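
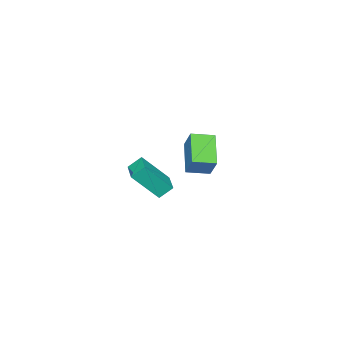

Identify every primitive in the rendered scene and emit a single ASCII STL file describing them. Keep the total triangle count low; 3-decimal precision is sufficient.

solid 
facet normal -0.474 0.486 -0.734
outer loop
vertex 1.142 2.532 3.143
vertex 2.345 3.69 3.133
vertex 1.617 2.032 2.505
endloop
endfacet
facet normal -0.721 -0.693 0.007
outer loop
vertex 2.575 1.05 3.987
vertex 1.142 2.532 3.143
vertex 1.617 2.032 2.505
endloop
endfacet
facet normal -0.475 0.486 -0.734
outer loop
vertex 1.617 2.032 2.505
vertex 2.345 3.69 3.133
vertex 2.82 3.19 2.494
endloop
endfacet
facet normal 0.506 -0.532 -0.679
outer loop
vertex 2.82 3.19 2.494
vertex 2.575 1.05 3.987
vertex 1.617 2.032 2.505
endloop
endfacet
facet normal -0.506 0.532 0.679
outer loop
vertex 1.142 2.532 3.143
vertex 3.303 2.708 4.615
vertex 2.345 3.69 3.133
endloop
endfacet
facet normal -0.721 -0.693 0.007
outer loop
vertex 2.1 1.55 4.626
vertex 1.142 2.532 3.143
vertex 2.575 1.05 3.987
endloop
endfacet
facet normal -0.506 0.532 0.679
outer loop
vertex 2.1 1.55 4.626
vertex 3.303 2.708 4.615
vertex 1.142 2.532 3.143
endloop
endfacet
facet normal 0.721 0.693 -0.007
outer loop
vertex 2.345 3.69 3.133
vertex 3.303 2.708 4.615
vertex 2.82 3.19 2.494
endloop
endfacet
facet normal 0.506 -0.532 -0.679
outer loop
vertex 3.778 2.208 3.977
vertex 2.575 1.05 3.987
vertex 2.82 3.19 2.494
endloop
endfacet
facet normal 0.721 0.693 -0.007
outer loop
vertex 2.82 3.19 2.494
vertex 3.303 2.708 4.615
vertex 3.778 2.208 3.977
endloop
endfacet
facet normal 0.475 -0.487 0.734
outer loop
vertex 3.778 2.208 3.977
vertex 2.1 1.55 4.626
vertex 2.575 1.05 3.987
endloop
endfacet
facet normal 0.474 -0.486 0.734
outer loop
vertex 3.303 2.708 4.615
vertex 2.1 1.55 4.626
vertex 3.778 2.208 3.977
endloop
endfacet
facet normal -0.714 0.683 -0.152
outer loop
vertex -4.167 1.522 4.205
vertex -2.883 2.558 2.827
vertex -4.707 0.71 3.092
endloop
endfacet
facet normal -0.597 -0.482 0.641
outer loop
vertex -3.757 -0.198 3.293
vertex -4.167 1.522 4.205
vertex -4.707 0.71 3.092
endloop
endfacet
facet normal -0.714 0.683 -0.151
outer loop
vertex -4.707 0.71 3.092
vertex -2.883 2.558 2.827
vertex -3.424 1.747 1.713
endloop
endfacet
facet normal -0.365 -0.549 -0.752
outer loop
vertex -3.424 1.747 1.713
vertex -3.757 -0.198 3.293
vertex -4.707 0.71 3.092
endloop
endfacet
facet normal 0.365 0.548 0.752
outer loop
vertex -4.167 1.522 4.205
vertex -1.933 1.65 3.028
vertex -2.883 2.558 2.827
endloop
endfacet
facet normal -0.597 -0.482 0.641
outer loop
vertex -3.216 0.613 4.407
vertex -4.167 1.522 4.205
vertex -3.757 -0.198 3.293
endloop
endfacet
facet normal 0.365 0.549 0.752
outer loop
vertex -3.216 0.613 4.407
vertex -1.933 1.65 3.028
vertex -4.167 1.522 4.205
endloop
endfacet
facet normal 0.597 0.483 -0.641
outer loop
vertex -2.883 2.558 2.827
vertex -1.933 1.65 3.028
vertex -3.424 1.747 1.713
endloop
endfacet
facet normal -0.365 -0.549 -0.752
outer loop
vertex -2.473 0.838 1.915
vertex -3.757 -0.198 3.293
vertex -3.424 1.747 1.713
endloop
endfacet
facet normal 0.597 0.482 -0.641
outer loop
vertex -3.424 1.747 1.713
vertex -1.933 1.65 3.028
vertex -2.473 0.838 1.915
endloop
endfacet
facet normal 0.714 -0.684 0.151
outer loop
vertex -2.473 0.838 1.915
vertex -3.216 0.613 4.407
vertex -3.757 -0.198 3.293
endloop
endfacet
facet normal 0.715 -0.683 0.151
outer loop
vertex -1.933 1.65 3.028
vertex -3.216 0.613 4.407
vertex -2.473 0.838 1.915
endloop
endfacet

endsolid


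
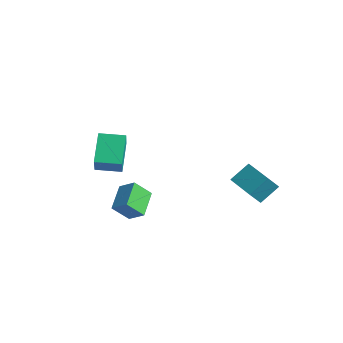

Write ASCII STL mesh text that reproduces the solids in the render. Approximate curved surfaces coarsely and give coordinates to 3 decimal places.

solid 
facet normal -0.983 0.180 0.033
outer loop
vertex 2.794 2.255 -1.291
vertex 3.028 3.371 -0.412
vertex 2.894 2.969 -2.225
endloop
endfacet
facet normal -0.163 -0.775 -0.610
outer loop
vertex 4.752 2.629 -2.288
vertex 2.794 2.255 -1.291
vertex 2.894 2.969 -2.225
endloop
endfacet
facet normal -0.983 0.180 0.033
outer loop
vertex 2.894 2.969 -2.225
vertex 3.028 3.371 -0.412
vertex 3.128 4.085 -1.346
endloop
endfacet
facet normal 0.084 0.606 -0.791
outer loop
vertex 3.128 4.085 -1.346
vertex 4.752 2.629 -2.288
vertex 2.894 2.969 -2.225
endloop
endfacet
facet normal -0.084 -0.606 0.791
outer loop
vertex 2.794 2.255 -1.291
vertex 4.886 3.031 -0.475
vertex 3.028 3.371 -0.412
endloop
endfacet
facet normal -0.163 -0.775 -0.610
outer loop
vertex 4.652 1.915 -1.354
vertex 2.794 2.255 -1.291
vertex 4.752 2.629 -2.288
endloop
endfacet
facet normal -0.084 -0.606 0.791
outer loop
vertex 4.652 1.915 -1.354
vertex 4.886 3.031 -0.475
vertex 2.794 2.255 -1.291
endloop
endfacet
facet normal 0.163 0.775 0.610
outer loop
vertex 3.028 3.371 -0.412
vertex 4.886 3.031 -0.475
vertex 3.128 4.085 -1.346
endloop
endfacet
facet normal 0.084 0.606 -0.791
outer loop
vertex 4.986 3.745 -1.409
vertex 4.752 2.629 -2.288
vertex 3.128 4.085 -1.346
endloop
endfacet
facet normal 0.163 0.775 0.610
outer loop
vertex 3.128 4.085 -1.346
vertex 4.886 3.031 -0.475
vertex 4.986 3.745 -1.409
endloop
endfacet
facet normal 0.983 -0.180 -0.033
outer loop
vertex 4.986 3.745 -1.409
vertex 4.652 1.915 -1.354
vertex 4.752 2.629 -2.288
endloop
endfacet
facet normal 0.983 -0.180 -0.033
outer loop
vertex 4.886 3.031 -0.475
vertex 4.652 1.915 -1.354
vertex 4.986 3.745 -1.409
endloop
endfacet
facet normal -0.783 -0.249 -0.570
outer loop
vertex 1.293 -4.816 -0.933
vertex 0.428 -3.532 -0.307
vertex 1.755 -4.027 -1.912
endloop
endfacet
facet normal 0.518 -0.769 -0.375
outer loop
vertex 2.632 -3.748 -1.273
vertex 1.293 -4.816 -0.933
vertex 1.755 -4.027 -1.912
endloop
endfacet
facet normal -0.783 -0.249 -0.571
outer loop
vertex 1.755 -4.027 -1.912
vertex 0.428 -3.532 -0.307
vertex 0.891 -2.743 -1.286
endloop
endfacet
facet normal 0.345 0.589 -0.731
outer loop
vertex 0.891 -2.743 -1.286
vertex 2.632 -3.748 -1.273
vertex 1.755 -4.027 -1.912
endloop
endfacet
facet normal -0.345 -0.589 0.731
outer loop
vertex 1.293 -4.816 -0.933
vertex 1.305 -3.253 0.332
vertex 0.428 -3.532 -0.307
endloop
endfacet
facet normal 0.518 -0.769 -0.375
outer loop
vertex 2.169 -4.537 -0.294
vertex 1.293 -4.816 -0.933
vertex 2.632 -3.748 -1.273
endloop
endfacet
facet normal -0.346 -0.589 0.731
outer loop
vertex 2.169 -4.537 -0.294
vertex 1.305 -3.253 0.332
vertex 1.293 -4.816 -0.933
endloop
endfacet
facet normal -0.518 0.769 0.375
outer loop
vertex 0.428 -3.532 -0.307
vertex 1.305 -3.253 0.332
vertex 0.891 -2.743 -1.286
endloop
endfacet
facet normal 0.345 0.589 -0.731
outer loop
vertex 1.767 -2.464 -0.647
vertex 2.632 -3.748 -1.273
vertex 0.891 -2.743 -1.286
endloop
endfacet
facet normal -0.518 0.769 0.375
outer loop
vertex 0.891 -2.743 -1.286
vertex 1.305 -3.253 0.332
vertex 1.767 -2.464 -0.647
endloop
endfacet
facet normal 0.783 0.249 0.571
outer loop
vertex 1.767 -2.464 -0.647
vertex 2.169 -4.537 -0.294
vertex 2.632 -3.748 -1.273
endloop
endfacet
facet normal 0.783 0.249 0.570
outer loop
vertex 1.305 -3.253 0.332
vertex 2.169 -4.537 -0.294
vertex 1.767 -2.464 -0.647
endloop
endfacet
facet normal -0.530 0.604 0.595
outer loop
vertex -1.572 -3.246 2.718
vertex -0.521 -2.223 2.615
vertex -2.302 -2.625 1.437
endloop
endfacet
facet normal -0.715 -0.695 0.071
outer loop
vertex -1.259 -3.817 0.265
vertex -1.572 -3.246 2.718
vertex -2.302 -2.625 1.437
endloop
endfacet
facet normal -0.530 0.605 0.594
outer loop
vertex -2.302 -2.625 1.437
vertex -0.521 -2.223 2.615
vertex -1.251 -1.603 1.333
endloop
endfacet
facet normal -0.456 0.388 -0.801
outer loop
vertex -1.251 -1.603 1.333
vertex -1.259 -3.817 0.265
vertex -2.302 -2.625 1.437
endloop
endfacet
facet normal 0.456 -0.388 0.801
outer loop
vertex -1.572 -3.246 2.718
vertex 0.522 -3.415 1.443
vertex -0.521 -2.223 2.615
endloop
endfacet
facet normal -0.715 -0.696 0.071
outer loop
vertex -0.529 -4.437 1.547
vertex -1.572 -3.246 2.718
vertex -1.259 -3.817 0.265
endloop
endfacet
facet normal 0.456 -0.388 0.801
outer loop
vertex -0.529 -4.437 1.547
vertex 0.522 -3.415 1.443
vertex -1.572 -3.246 2.718
endloop
endfacet
facet normal 0.715 0.695 -0.071
outer loop
vertex -0.521 -2.223 2.615
vertex 0.522 -3.415 1.443
vertex -1.251 -1.603 1.333
endloop
endfacet
facet normal -0.456 0.388 -0.801
outer loop
vertex -0.208 -2.794 0.162
vertex -1.259 -3.817 0.265
vertex -1.251 -1.603 1.333
endloop
endfacet
facet normal 0.715 0.695 -0.070
outer loop
vertex -1.251 -1.603 1.333
vertex 0.522 -3.415 1.443
vertex -0.208 -2.794 0.162
endloop
endfacet
facet normal 0.530 -0.605 -0.594
outer loop
vertex -0.208 -2.794 0.162
vertex -0.529 -4.437 1.547
vertex -1.259 -3.817 0.265
endloop
endfacet
facet normal 0.529 -0.605 -0.595
outer loop
vertex 0.522 -3.415 1.443
vertex -0.529 -4.437 1.547
vertex -0.208 -2.794 0.162
endloop
endfacet

endsolid


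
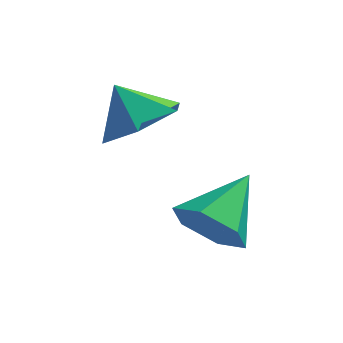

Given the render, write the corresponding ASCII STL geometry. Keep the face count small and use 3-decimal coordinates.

solid 
facet normal 0.549 -0.217 -0.807
outer loop
vertex -1.451 -1.401 -0.759
vertex -2.174 -1.223 -1.299
vertex -1.587 -0.55 -1.08
endloop
endfacet
facet normal 0.318 0.379 0.869
outer loop
vertex -1.451 -1.401 -0.759
vertex -1.587 -0.55 -1.08
vertex -2.746 -0.997 -0.461
endloop
endfacet
facet normal 0.550 -0.218 -0.806
outer loop
vertex -1.587 -0.55 -1.08
vertex -2.174 -1.223 -1.299
vertex -2.309 -0.371 -1.621
endloop
endfacet
facet normal -0.109 0.891 0.440
outer loop
vertex -1.587 -0.55 -1.08
vertex -2.309 -0.371 -1.621
vertex -2.746 -0.997 -0.461
endloop
endfacet
facet normal 0.550 -0.218 -0.807
outer loop
vertex -2.309 -0.371 -1.621
vertex -2.174 -1.223 -1.299
vertex -2.897 -1.044 -1.84
endloop
endfacet
facet normal -0.761 0.645 0.061
outer loop
vertex -2.309 -0.371 -1.621
vertex -2.897 -1.044 -1.84
vertex -2.746 -0.997 -0.461
endloop
endfacet
facet normal 0.550 -0.217 -0.807
outer loop
vertex -2.897 -1.044 -1.84
vertex -2.174 -1.223 -1.299
vertex -2.762 -1.896 -1.519
endloop
endfacet
facet normal -0.987 -0.114 0.112
outer loop
vertex -2.897 -1.044 -1.84
vertex -2.762 -1.896 -1.519
vertex -2.746 -0.997 -0.461
endloop
endfacet
facet normal 0.550 -0.217 -0.806
outer loop
vertex -2.762 -1.896 -1.519
vertex -2.174 -1.223 -1.299
vertex -2.039 -2.074 -0.978
endloop
endfacet
facet normal -0.560 -0.627 0.542
outer loop
vertex -2.762 -1.896 -1.519
vertex -2.039 -2.074 -0.978
vertex -2.746 -0.997 -0.461
endloop
endfacet
facet normal 0.549 -0.217 -0.807
outer loop
vertex -2.039 -2.074 -0.978
vertex -2.174 -1.223 -1.299
vertex -1.451 -1.401 -0.759
endloop
endfacet
facet normal 0.093 -0.381 0.920
outer loop
vertex -2.039 -2.074 -0.978
vertex -1.451 -1.401 -0.759
vertex -2.746 -0.997 -0.461
endloop
endfacet
facet normal -0.350 -0.802 -0.484
outer loop
vertex 0.13 -2.923 -3.259
vertex -0.56 -2.864 -2.858
vertex -0.469 -2.483 -3.555
endloop
endfacet
facet normal 0.658 0.550 -0.514
outer loop
vertex 0.13 -2.923 -3.259
vertex -0.469 -2.483 -3.555
vertex -0.04 -1.676 -2.142
endloop
endfacet
facet normal -0.350 -0.802 -0.484
outer loop
vertex -0.469 -2.483 -3.555
vertex -0.56 -2.864 -2.858
vertex -1.158 -2.424 -3.154
endloop
endfacet
facet normal -0.184 0.877 -0.445
outer loop
vertex -0.469 -2.483 -3.555
vertex -1.158 -2.424 -3.154
vertex -0.04 -1.676 -2.142
endloop
endfacet
facet normal -0.351 -0.802 -0.483
outer loop
vertex -1.158 -2.424 -3.154
vertex -0.56 -2.864 -2.858
vertex -1.249 -2.804 -2.456
endloop
endfacet
facet normal -0.693 0.667 0.273
outer loop
vertex -1.158 -2.424 -3.154
vertex -1.249 -2.804 -2.456
vertex -0.04 -1.676 -2.142
endloop
endfacet
facet normal -0.351 -0.803 -0.482
outer loop
vertex -1.249 -2.804 -2.456
vertex -0.56 -2.864 -2.858
vertex -0.65 -3.244 -2.16
endloop
endfacet
facet normal -0.361 0.130 0.923
outer loop
vertex -1.249 -2.804 -2.456
vertex -0.65 -3.244 -2.16
vertex -0.04 -1.676 -2.142
endloop
endfacet
facet normal -0.351 -0.803 -0.482
outer loop
vertex -0.65 -3.244 -2.16
vertex -0.56 -2.864 -2.858
vertex 0.039 -3.304 -2.561
endloop
endfacet
facet normal 0.480 -0.197 0.855
outer loop
vertex -0.65 -3.244 -2.16
vertex 0.039 -3.304 -2.561
vertex -0.04 -1.676 -2.142
endloop
endfacet
facet normal -0.350 -0.802 -0.484
outer loop
vertex 0.039 -3.304 -2.561
vertex -0.56 -2.864 -2.858
vertex 0.13 -2.923 -3.259
endloop
endfacet
facet normal 0.991 0.013 0.136
outer loop
vertex 0.039 -3.304 -2.561
vertex 0.13 -2.923 -3.259
vertex -0.04 -1.676 -2.142
endloop
endfacet

endsolid


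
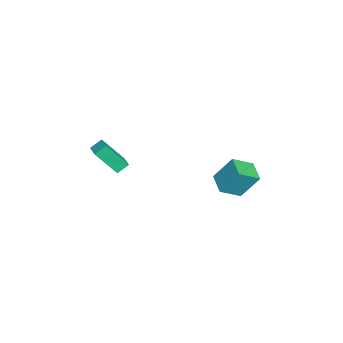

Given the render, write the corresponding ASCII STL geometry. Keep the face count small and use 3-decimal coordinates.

solid 
facet normal -0.427 0.705 0.566
outer loop
vertex 2.83 -3.733 3.608
vertex 3.795 -3.335 3.84
vertex 2.709 -2.465 1.938
endloop
endfacet
facet normal -0.902 -0.372 -0.217
outer loop
vertex 3.085 -3.085 1.44
vertex 2.83 -3.733 3.608
vertex 2.709 -2.465 1.938
endloop
endfacet
facet normal -0.427 0.705 0.566
outer loop
vertex 2.709 -2.465 1.938
vertex 3.795 -3.335 3.84
vertex 3.675 -2.067 2.171
endloop
endfacet
facet normal -0.057 0.604 -0.795
outer loop
vertex 3.675 -2.067 2.171
vertex 3.085 -3.085 1.44
vertex 2.709 -2.465 1.938
endloop
endfacet
facet normal 0.058 -0.604 0.795
outer loop
vertex 2.83 -3.733 3.608
vertex 4.171 -3.955 3.342
vertex 3.795 -3.335 3.84
endloop
endfacet
facet normal -0.903 -0.371 -0.217
outer loop
vertex 3.205 -4.353 3.109
vertex 2.83 -3.733 3.608
vertex 3.085 -3.085 1.44
endloop
endfacet
facet normal 0.057 -0.605 0.794
outer loop
vertex 3.205 -4.353 3.109
vertex 4.171 -3.955 3.342
vertex 2.83 -3.733 3.608
endloop
endfacet
facet normal 0.902 0.372 0.218
outer loop
vertex 3.795 -3.335 3.84
vertex 4.171 -3.955 3.342
vertex 3.675 -2.067 2.171
endloop
endfacet
facet normal -0.058 0.604 -0.795
outer loop
vertex 4.05 -2.687 1.672
vertex 3.085 -3.085 1.44
vertex 3.675 -2.067 2.171
endloop
endfacet
facet normal 0.903 0.372 0.217
outer loop
vertex 3.675 -2.067 2.171
vertex 4.171 -3.955 3.342
vertex 4.05 -2.687 1.672
endloop
endfacet
facet normal 0.427 -0.705 -0.566
outer loop
vertex 4.05 -2.687 1.672
vertex 3.205 -4.353 3.109
vertex 3.085 -3.085 1.44
endloop
endfacet
facet normal 0.427 -0.705 -0.566
outer loop
vertex 4.171 -3.955 3.342
vertex 3.205 -4.353 3.109
vertex 4.05 -2.687 1.672
endloop
endfacet
facet normal -0.914 -0.350 0.208
outer loop
vertex 1.273 2.598 -0.4
vertex 1.221 3.697 1.221
vertex 0.632 3.783 -1.225
endloop
endfacet
facet normal 0.027 -0.561 -0.827
outer loop
vertex 1.939 4.283 -1.521
vertex 1.273 2.598 -0.4
vertex 0.632 3.783 -1.225
endloop
endfacet
facet normal -0.914 -0.349 0.208
outer loop
vertex 0.632 3.783 -1.225
vertex 1.221 3.697 1.221
vertex 0.58 4.883 0.397
endloop
endfacet
facet normal -0.405 0.751 -0.522
outer loop
vertex 0.58 4.883 0.397
vertex 1.939 4.283 -1.521
vertex 0.632 3.783 -1.225
endloop
endfacet
facet normal 0.405 -0.751 0.522
outer loop
vertex 1.273 2.598 -0.4
vertex 2.528 4.197 0.925
vertex 1.221 3.697 1.221
endloop
endfacet
facet normal 0.026 -0.561 -0.828
outer loop
vertex 2.58 3.097 -0.697
vertex 1.273 2.598 -0.4
vertex 1.939 4.283 -1.521
endloop
endfacet
facet normal 0.405 -0.751 0.522
outer loop
vertex 2.58 3.097 -0.697
vertex 2.528 4.197 0.925
vertex 1.273 2.598 -0.4
endloop
endfacet
facet normal -0.027 0.560 0.828
outer loop
vertex 1.221 3.697 1.221
vertex 2.528 4.197 0.925
vertex 0.58 4.883 0.397
endloop
endfacet
facet normal -0.405 0.751 -0.522
outer loop
vertex 1.887 5.382 0.1
vertex 1.939 4.283 -1.521
vertex 0.58 4.883 0.397
endloop
endfacet
facet normal -0.026 0.561 0.827
outer loop
vertex 0.58 4.883 0.397
vertex 2.528 4.197 0.925
vertex 1.887 5.382 0.1
endloop
endfacet
facet normal 0.914 0.350 -0.208
outer loop
vertex 1.887 5.382 0.1
vertex 2.58 3.097 -0.697
vertex 1.939 4.283 -1.521
endloop
endfacet
facet normal 0.914 0.350 -0.208
outer loop
vertex 2.528 4.197 0.925
vertex 2.58 3.097 -0.697
vertex 1.887 5.382 0.1
endloop
endfacet

endsolid


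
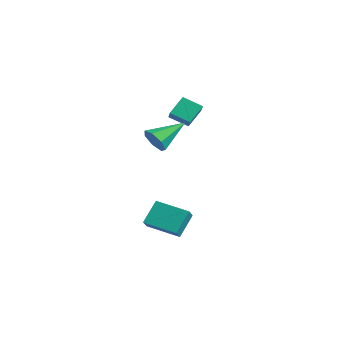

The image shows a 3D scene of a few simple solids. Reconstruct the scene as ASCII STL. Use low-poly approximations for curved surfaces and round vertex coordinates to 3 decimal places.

solid 
facet normal 0.020 -0.889 -0.457
outer loop
vertex 0.182 -0.335 1.794
vertex -0.519 -0.583 2.246
vertex -0.485 -0.185 1.473
endloop
endfacet
facet normal 0.433 0.695 -0.575
outer loop
vertex 0.182 -0.335 1.794
vertex -0.485 -0.185 1.473
vertex -0.561 1.303 3.214
endloop
endfacet
facet normal 0.020 -0.889 -0.457
outer loop
vertex -0.485 -0.185 1.473
vertex -0.519 -0.583 2.246
vertex -1.178 -0.335 1.735
endloop
endfacet
facet normal -0.381 0.695 -0.610
outer loop
vertex -0.485 -0.185 1.473
vertex -1.178 -0.335 1.735
vertex -0.561 1.303 3.214
endloop
endfacet
facet normal 0.019 -0.889 -0.457
outer loop
vertex -1.178 -0.335 1.735
vertex -0.519 -0.583 2.246
vertex -1.374 -0.671 2.381
endloop
endfacet
facet normal -0.912 0.404 -0.067
outer loop
vertex -1.178 -0.335 1.735
vertex -1.374 -0.671 2.381
vertex -0.561 1.303 3.214
endloop
endfacet
facet normal 0.019 -0.889 -0.457
outer loop
vertex -1.374 -0.671 2.381
vertex -0.519 -0.583 2.246
vertex -0.926 -0.941 2.926
endloop
endfacet
facet normal -0.762 0.041 0.647
outer loop
vertex -1.374 -0.671 2.381
vertex -0.926 -0.941 2.926
vertex -0.561 1.303 3.214
endloop
endfacet
facet normal 0.020 -0.890 -0.456
outer loop
vertex -0.926 -0.941 2.926
vertex -0.519 -0.583 2.246
vertex -0.172 -0.941 2.959
endloop
endfacet
facet normal -0.043 -0.120 0.992
outer loop
vertex -0.926 -0.941 2.926
vertex -0.172 -0.941 2.959
vertex -0.561 1.303 3.214
endloop
endfacet
facet normal 0.020 -0.889 -0.457
outer loop
vertex -0.172 -0.941 2.959
vertex -0.519 -0.583 2.246
vertex 0.321 -0.671 2.455
endloop
endfacet
facet normal 0.703 0.041 0.710
outer loop
vertex -0.172 -0.941 2.959
vertex 0.321 -0.671 2.455
vertex -0.561 1.303 3.214
endloop
endfacet
facet normal 0.020 -0.890 -0.456
outer loop
vertex 0.321 -0.671 2.455
vertex -0.519 -0.583 2.246
vertex 0.182 -0.335 1.794
endloop
endfacet
facet normal 0.915 0.404 0.013
outer loop
vertex 0.321 -0.671 2.455
vertex 0.182 -0.335 1.794
vertex -0.561 1.303 3.214
endloop
endfacet
facet normal -0.744 0.358 -0.564
outer loop
vertex -3.635 2.93 3.612
vertex -2.824 3.701 3.033
vertex -3.389 1.971 2.679
endloop
endfacet
facet normal -0.644 -0.612 0.459
outer loop
vertex -2.616 1.599 3.267
vertex -3.635 2.93 3.612
vertex -3.389 1.971 2.679
endloop
endfacet
facet normal -0.744 0.358 -0.565
outer loop
vertex -3.389 1.971 2.679
vertex -2.824 3.701 3.033
vertex -2.578 2.743 2.101
endloop
endfacet
facet normal 0.182 -0.705 -0.686
outer loop
vertex -2.578 2.743 2.101
vertex -2.616 1.599 3.267
vertex -3.389 1.971 2.679
endloop
endfacet
facet normal -0.182 0.705 0.685
outer loop
vertex -3.635 2.93 3.612
vertex -2.051 3.329 3.621
vertex -2.824 3.701 3.033
endloop
endfacet
facet normal -0.644 -0.612 0.459
outer loop
vertex -2.862 2.557 4.199
vertex -3.635 2.93 3.612
vertex -2.616 1.599 3.267
endloop
endfacet
facet normal -0.181 0.704 0.686
outer loop
vertex -2.862 2.557 4.199
vertex -2.051 3.329 3.621
vertex -3.635 2.93 3.612
endloop
endfacet
facet normal 0.644 0.612 -0.459
outer loop
vertex -2.824 3.701 3.033
vertex -2.051 3.329 3.621
vertex -2.578 2.743 2.101
endloop
endfacet
facet normal 0.181 -0.705 -0.686
outer loop
vertex -1.805 2.37 2.688
vertex -2.616 1.599 3.267
vertex -2.578 2.743 2.101
endloop
endfacet
facet normal 0.644 0.612 -0.459
outer loop
vertex -2.578 2.743 2.101
vertex -2.051 3.329 3.621
vertex -1.805 2.37 2.688
endloop
endfacet
facet normal 0.744 -0.358 0.565
outer loop
vertex -1.805 2.37 2.688
vertex -2.862 2.557 4.199
vertex -2.616 1.599 3.267
endloop
endfacet
facet normal 0.744 -0.358 0.564
outer loop
vertex -2.051 3.329 3.621
vertex -2.862 2.557 4.199
vertex -1.805 2.37 2.688
endloop
endfacet
facet normal -0.779 -0.577 0.245
outer loop
vertex -0.7 -1.19 -3.608
vertex -1.039 -0.2 -2.358
vertex -1.35 -0.589 -4.261
endloop
endfacet
facet normal 0.208 -0.608 -0.766
outer loop
vertex 0.179 0.54 -4.742
vertex -0.7 -1.19 -3.608
vertex -1.35 -0.589 -4.261
endloop
endfacet
facet normal -0.780 -0.575 0.245
outer loop
vertex -1.35 -0.589 -4.261
vertex -1.039 -0.2 -2.358
vertex -1.688 0.402 -3.011
endloop
endfacet
facet normal -0.591 0.547 -0.593
outer loop
vertex -1.688 0.402 -3.011
vertex 0.179 0.54 -4.742
vertex -1.35 -0.589 -4.261
endloop
endfacet
facet normal 0.591 -0.547 0.593
outer loop
vertex -0.7 -1.19 -3.608
vertex 0.49 0.929 -2.839
vertex -1.039 -0.2 -2.358
endloop
endfacet
facet normal 0.207 -0.608 -0.767
outer loop
vertex 0.828 -0.062 -4.089
vertex -0.7 -1.19 -3.608
vertex 0.179 0.54 -4.742
endloop
endfacet
facet normal 0.591 -0.547 0.593
outer loop
vertex 0.828 -0.062 -4.089
vertex 0.49 0.929 -2.839
vertex -0.7 -1.19 -3.608
endloop
endfacet
facet normal -0.208 0.608 0.767
outer loop
vertex -1.039 -0.2 -2.358
vertex 0.49 0.929 -2.839
vertex -1.688 0.402 -3.011
endloop
endfacet
facet normal -0.591 0.547 -0.593
outer loop
vertex -0.16 1.53 -3.492
vertex 0.179 0.54 -4.742
vertex -1.688 0.402 -3.011
endloop
endfacet
facet normal -0.208 0.608 0.766
outer loop
vertex -1.688 0.402 -3.011
vertex 0.49 0.929 -2.839
vertex -0.16 1.53 -3.492
endloop
endfacet
facet normal 0.780 0.576 -0.244
outer loop
vertex -0.16 1.53 -3.492
vertex 0.828 -0.062 -4.089
vertex 0.179 0.54 -4.742
endloop
endfacet
facet normal 0.780 0.576 -0.246
outer loop
vertex 0.49 0.929 -2.839
vertex 0.828 -0.062 -4.089
vertex -0.16 1.53 -3.492
endloop
endfacet

endsolid


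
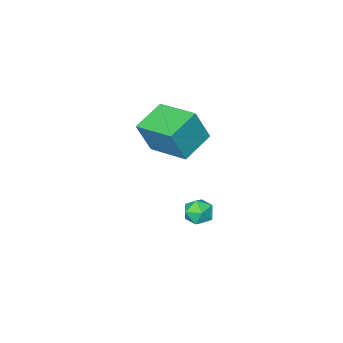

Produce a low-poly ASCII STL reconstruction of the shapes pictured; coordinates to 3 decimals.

solid 
facet normal -0.918 -0.220 0.330
outer loop
vertex 2.971 0.85 3.579
vertex 2.653 2.728 3.944
vertex 2.387 1.042 2.08
endloop
endfacet
facet normal 0.165 -0.968 -0.188
outer loop
vertex 3.847 1.392 1.556
vertex 2.971 0.85 3.579
vertex 2.387 1.042 2.08
endloop
endfacet
facet normal -0.918 -0.220 0.330
outer loop
vertex 2.387 1.042 2.08
vertex 2.653 2.728 3.944
vertex 2.069 2.921 2.446
endloop
endfacet
facet normal -0.361 0.119 -0.925
outer loop
vertex 2.069 2.921 2.446
vertex 3.847 1.392 1.556
vertex 2.387 1.042 2.08
endloop
endfacet
facet normal 0.361 -0.119 0.925
outer loop
vertex 2.971 0.85 3.579
vertex 4.113 3.078 3.42
vertex 2.653 2.728 3.944
endloop
endfacet
facet normal 0.164 -0.968 -0.189
outer loop
vertex 4.431 1.199 3.054
vertex 2.971 0.85 3.579
vertex 3.847 1.392 1.556
endloop
endfacet
facet normal 0.361 -0.119 0.925
outer loop
vertex 4.431 1.199 3.054
vertex 4.113 3.078 3.42
vertex 2.971 0.85 3.579
endloop
endfacet
facet normal -0.164 0.968 0.189
outer loop
vertex 2.653 2.728 3.944
vertex 4.113 3.078 3.42
vertex 2.069 2.921 2.446
endloop
endfacet
facet normal -0.361 0.119 -0.925
outer loop
vertex 3.529 3.27 1.921
vertex 3.847 1.392 1.556
vertex 2.069 2.921 2.446
endloop
endfacet
facet normal -0.164 0.968 0.188
outer loop
vertex 2.069 2.921 2.446
vertex 4.113 3.078 3.42
vertex 3.529 3.27 1.921
endloop
endfacet
facet normal 0.918 0.220 -0.330
outer loop
vertex 3.529 3.27 1.921
vertex 4.431 1.199 3.054
vertex 3.847 1.392 1.556
endloop
endfacet
facet normal 0.918 0.220 -0.330
outer loop
vertex 4.113 3.078 3.42
vertex 4.431 1.199 3.054
vertex 3.529 3.27 1.921
endloop
endfacet
facet normal -0.531 -0.124 0.838
outer loop
vertex 2.064 3.116 -1.679
vertex 2.053 2.41 -1.79
vertex 2.583 2.704 -1.411
endloop
endfacet
facet normal -0.103 0.447 0.888
outer loop
vertex 2.064 3.116 -1.679
vertex 2.583 2.704 -1.411
vertex 2.745 3.333 -1.709
endloop
endfacet
facet normal -0.269 0.894 0.359
outer loop
vertex 2.064 3.116 -1.679
vertex 2.745 3.333 -1.709
vertex 2.314 3.429 -2.271
endloop
endfacet
facet normal -0.799 0.601 -0.020
outer loop
vertex 2.064 3.116 -1.679
vertex 2.314 3.429 -2.271
vertex 1.886 2.858 -2.321
endloop
endfacet
facet normal -0.960 -0.029 0.278
outer loop
vertex 2.064 3.116 -1.679
vertex 1.886 2.858 -2.321
vertex 2.053 2.41 -1.79
endloop
endfacet
facet normal 0.569 0.228 0.790
outer loop
vertex 2.745 3.333 -1.709
vertex 2.583 2.704 -1.411
vertex 3.154 2.762 -1.839
endloop
endfacet
facet normal -0.122 -0.695 0.709
outer loop
vertex 2.583 2.704 -1.411
vertex 2.053 2.41 -1.79
vertex 2.726 2.191 -1.889
endloop
endfacet
facet normal -0.818 -0.540 -0.199
outer loop
vertex 2.053 2.41 -1.79
vertex 1.886 2.858 -2.321
vertex 2.295 2.287 -2.451
endloop
endfacet
facet normal -0.558 0.477 -0.679
outer loop
vertex 1.886 2.858 -2.321
vertex 2.314 3.429 -2.271
vertex 2.457 2.916 -2.749
endloop
endfacet
facet normal 0.300 0.952 -0.067
outer loop
vertex 2.314 3.429 -2.271
vertex 2.745 3.333 -1.709
vertex 2.987 3.21 -2.37
endloop
endfacet
facet normal 0.799 -0.601 0.020
outer loop
vertex 2.976 2.504 -2.481
vertex 3.154 2.762 -1.839
vertex 2.726 2.191 -1.889
endloop
endfacet
facet normal 0.269 -0.894 -0.359
outer loop
vertex 2.976 2.504 -2.481
vertex 2.726 2.191 -1.889
vertex 2.295 2.287 -2.451
endloop
endfacet
facet normal 0.103 -0.447 -0.888
outer loop
vertex 2.976 2.504 -2.481
vertex 2.295 2.287 -2.451
vertex 2.457 2.916 -2.749
endloop
endfacet
facet normal 0.531 0.124 -0.838
outer loop
vertex 2.976 2.504 -2.481
vertex 2.457 2.916 -2.749
vertex 2.987 3.21 -2.37
endloop
endfacet
facet normal 0.960 0.029 -0.278
outer loop
vertex 2.976 2.504 -2.481
vertex 2.987 3.21 -2.37
vertex 3.154 2.762 -1.839
endloop
endfacet
facet normal 0.558 -0.477 0.679
outer loop
vertex 2.726 2.191 -1.889
vertex 3.154 2.762 -1.839
vertex 2.583 2.704 -1.411
endloop
endfacet
facet normal -0.300 -0.952 0.067
outer loop
vertex 2.295 2.287 -2.451
vertex 2.726 2.191 -1.889
vertex 2.053 2.41 -1.79
endloop
endfacet
facet normal -0.569 -0.228 -0.790
outer loop
vertex 2.457 2.916 -2.749
vertex 2.295 2.287 -2.451
vertex 1.886 2.858 -2.321
endloop
endfacet
facet normal 0.122 0.695 -0.709
outer loop
vertex 2.987 3.21 -2.37
vertex 2.457 2.916 -2.749
vertex 2.314 3.429 -2.271
endloop
endfacet
facet normal 0.818 0.540 0.199
outer loop
vertex 3.154 2.762 -1.839
vertex 2.987 3.21 -2.37
vertex 2.745 3.333 -1.709
endloop
endfacet

endsolid


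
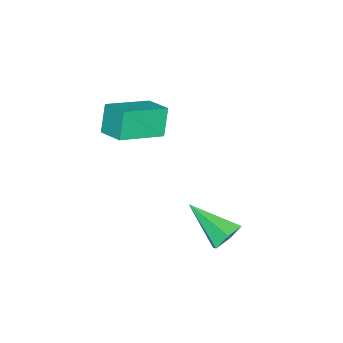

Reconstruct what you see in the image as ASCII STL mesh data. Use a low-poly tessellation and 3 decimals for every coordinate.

solid 
facet normal 0.063 0.812 -0.580
outer loop
vertex -0.584 1.067 -4.478
vertex -0.895 1.511 -3.89
vertex -0.103 1.413 -3.941
endloop
endfacet
facet normal 0.735 -0.628 -0.254
outer loop
vertex -0.584 1.067 -4.478
vertex -0.103 1.413 -3.941
vertex -1.025 -0.171 -2.69
endloop
endfacet
facet normal 0.063 0.812 -0.580
outer loop
vertex -0.103 1.413 -3.941
vertex -0.895 1.511 -3.89
vertex -0.414 1.857 -3.353
endloop
endfacet
facet normal 0.852 -0.088 0.517
outer loop
vertex -0.103 1.413 -3.941
vertex -0.414 1.857 -3.353
vertex -1.025 -0.171 -2.69
endloop
endfacet
facet normal 0.063 0.812 -0.580
outer loop
vertex -0.414 1.857 -3.353
vertex -0.895 1.511 -3.89
vertex -1.207 1.955 -3.302
endloop
endfacet
facet normal 0.096 0.283 0.954
outer loop
vertex -0.414 1.857 -3.353
vertex -1.207 1.955 -3.302
vertex -1.025 -0.171 -2.69
endloop
endfacet
facet normal 0.062 0.812 -0.580
outer loop
vertex -1.207 1.955 -3.302
vertex -0.895 1.511 -3.89
vertex -1.688 1.608 -3.839
endloop
endfacet
facet normal -0.775 0.113 0.622
outer loop
vertex -1.207 1.955 -3.302
vertex -1.688 1.608 -3.839
vertex -1.025 -0.171 -2.69
endloop
endfacet
facet normal 0.062 0.812 -0.580
outer loop
vertex -1.688 1.608 -3.839
vertex -0.895 1.511 -3.89
vertex -1.376 1.164 -4.427
endloop
endfacet
facet normal -0.891 -0.429 -0.149
outer loop
vertex -1.688 1.608 -3.839
vertex -1.376 1.164 -4.427
vertex -1.025 -0.171 -2.69
endloop
endfacet
facet normal 0.062 0.812 -0.580
outer loop
vertex -1.376 1.164 -4.427
vertex -0.895 1.511 -3.89
vertex -0.584 1.067 -4.478
endloop
endfacet
facet normal -0.136 -0.799 -0.586
outer loop
vertex -1.376 1.164 -4.427
vertex -0.584 1.067 -4.478
vertex -1.025 -0.171 -2.69
endloop
endfacet
facet normal -0.806 0.484 -0.342
outer loop
vertex -4.287 -3.491 -0.18
vertex -3.78 -2.41 0.154
vertex -3.7 -3.385 -1.413
endloop
endfacet
facet normal -0.409 -0.872 -0.270
outer loop
vertex -1.96 -4.43 -0.674
vertex -4.287 -3.491 -0.18
vertex -3.7 -3.385 -1.413
endloop
endfacet
facet normal -0.806 0.484 -0.342
outer loop
vertex -3.7 -3.385 -1.413
vertex -3.78 -2.41 0.154
vertex -3.193 -2.304 -1.079
endloop
endfacet
facet normal 0.429 0.077 -0.900
outer loop
vertex -3.193 -2.304 -1.079
vertex -1.96 -4.43 -0.674
vertex -3.7 -3.385 -1.413
endloop
endfacet
facet normal -0.429 -0.077 0.900
outer loop
vertex -4.287 -3.491 -0.18
vertex -2.04 -3.455 0.893
vertex -3.78 -2.41 0.154
endloop
endfacet
facet normal -0.409 -0.872 -0.270
outer loop
vertex -2.547 -4.536 0.559
vertex -4.287 -3.491 -0.18
vertex -1.96 -4.43 -0.674
endloop
endfacet
facet normal -0.429 -0.077 0.900
outer loop
vertex -2.547 -4.536 0.559
vertex -2.04 -3.455 0.893
vertex -4.287 -3.491 -0.18
endloop
endfacet
facet normal 0.409 0.872 0.270
outer loop
vertex -3.78 -2.41 0.154
vertex -2.04 -3.455 0.893
vertex -3.193 -2.304 -1.079
endloop
endfacet
facet normal 0.429 0.077 -0.900
outer loop
vertex -1.453 -3.349 -0.34
vertex -1.96 -4.43 -0.674
vertex -3.193 -2.304 -1.079
endloop
endfacet
facet normal 0.409 0.872 0.270
outer loop
vertex -3.193 -2.304 -1.079
vertex -2.04 -3.455 0.893
vertex -1.453 -3.349 -0.34
endloop
endfacet
facet normal 0.806 -0.484 0.342
outer loop
vertex -1.453 -3.349 -0.34
vertex -2.547 -4.536 0.559
vertex -1.96 -4.43 -0.674
endloop
endfacet
facet normal 0.806 -0.484 0.342
outer loop
vertex -2.04 -3.455 0.893
vertex -2.547 -4.536 0.559
vertex -1.453 -3.349 -0.34
endloop
endfacet

endsolid


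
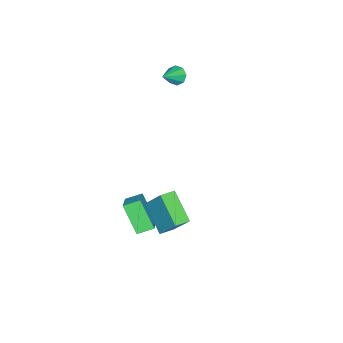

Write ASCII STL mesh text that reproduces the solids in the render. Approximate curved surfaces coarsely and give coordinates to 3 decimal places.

solid 
facet normal -0.543 0.757 0.363
outer loop
vertex 1.565 -1.08 -2.484
vertex 2.051 0.045 -4.103
vertex 0.503 -1.537 -3.12
endloop
endfacet
facet normal -0.239 -0.554 0.798
outer loop
vertex 1.069 -2.325 -3.497
vertex 1.565 -1.08 -2.484
vertex 0.503 -1.537 -3.12
endloop
endfacet
facet normal -0.544 0.757 0.362
outer loop
vertex 0.503 -1.537 -3.12
vertex 2.051 0.045 -4.103
vertex 0.989 -0.413 -4.739
endloop
endfacet
facet normal -0.804 -0.347 -0.482
outer loop
vertex 0.989 -0.413 -4.739
vertex 1.069 -2.325 -3.497
vertex 0.503 -1.537 -3.12
endloop
endfacet
facet normal 0.804 0.347 0.482
outer loop
vertex 1.565 -1.08 -2.484
vertex 2.617 -0.743 -4.48
vertex 2.051 0.045 -4.103
endloop
endfacet
facet normal -0.239 -0.554 0.798
outer loop
vertex 2.131 -1.867 -2.861
vertex 1.565 -1.08 -2.484
vertex 1.069 -2.325 -3.497
endloop
endfacet
facet normal 0.804 0.347 0.482
outer loop
vertex 2.131 -1.867 -2.861
vertex 2.617 -0.743 -4.48
vertex 1.565 -1.08 -2.484
endloop
endfacet
facet normal 0.239 0.553 -0.798
outer loop
vertex 2.051 0.045 -4.103
vertex 2.617 -0.743 -4.48
vertex 0.989 -0.413 -4.739
endloop
endfacet
facet normal -0.804 -0.347 -0.483
outer loop
vertex 1.555 -1.2 -5.116
vertex 1.069 -2.325 -3.497
vertex 0.989 -0.413 -4.739
endloop
endfacet
facet normal 0.239 0.554 -0.797
outer loop
vertex 0.989 -0.413 -4.739
vertex 2.617 -0.743 -4.48
vertex 1.555 -1.2 -5.116
endloop
endfacet
facet normal 0.544 -0.757 -0.363
outer loop
vertex 1.555 -1.2 -5.116
vertex 2.131 -1.867 -2.861
vertex 1.069 -2.325 -3.497
endloop
endfacet
facet normal 0.543 -0.757 -0.363
outer loop
vertex 2.617 -0.743 -4.48
vertex 2.131 -1.867 -2.861
vertex 1.555 -1.2 -5.116
endloop
endfacet
facet normal -0.870 0.471 -0.148
outer loop
vertex 2.389 1.494 0.577
vertex 3.34 2.9 -0.537
vertex 2.069 0.368 -1.118
endloop
endfacet
facet normal -0.468 -0.693 0.549
outer loop
vertex 2.86 -0.06 -0.983
vertex 2.389 1.494 0.577
vertex 2.069 0.368 -1.118
endloop
endfacet
facet normal -0.870 0.471 -0.148
outer loop
vertex 2.069 0.368 -1.118
vertex 3.34 2.9 -0.537
vertex 3.02 1.774 -2.232
endloop
endfacet
facet normal -0.155 -0.547 -0.823
outer loop
vertex 3.02 1.774 -2.232
vertex 2.86 -0.06 -0.983
vertex 2.069 0.368 -1.118
endloop
endfacet
facet normal 0.155 0.547 0.823
outer loop
vertex 2.389 1.494 0.577
vertex 4.131 2.472 -0.402
vertex 3.34 2.9 -0.537
endloop
endfacet
facet normal -0.468 -0.693 0.549
outer loop
vertex 3.18 1.066 0.712
vertex 2.389 1.494 0.577
vertex 2.86 -0.06 -0.983
endloop
endfacet
facet normal 0.155 0.547 0.823
outer loop
vertex 3.18 1.066 0.712
vertex 4.131 2.472 -0.402
vertex 2.389 1.494 0.577
endloop
endfacet
facet normal 0.468 0.693 -0.549
outer loop
vertex 3.34 2.9 -0.537
vertex 4.131 2.472 -0.402
vertex 3.02 1.774 -2.232
endloop
endfacet
facet normal -0.155 -0.547 -0.823
outer loop
vertex 3.811 1.346 -2.097
vertex 2.86 -0.06 -0.983
vertex 3.02 1.774 -2.232
endloop
endfacet
facet normal 0.468 0.693 -0.549
outer loop
vertex 3.02 1.774 -2.232
vertex 4.131 2.472 -0.402
vertex 3.811 1.346 -2.097
endloop
endfacet
facet normal 0.870 -0.471 0.148
outer loop
vertex 3.811 1.346 -2.097
vertex 3.18 1.066 0.712
vertex 2.86 -0.06 -0.983
endloop
endfacet
facet normal 0.870 -0.471 0.148
outer loop
vertex 4.131 2.472 -0.402
vertex 3.18 1.066 0.712
vertex 3.811 1.346 -2.097
endloop
endfacet
facet normal -0.822 0.148 -0.550
outer loop
vertex -4.097 -2.277 2.725
vertex -4.402 -2.02 3.25
vertex -4.031 -1.777 2.761
endloop
endfacet
facet normal 0.825 -0.068 -0.562
outer loop
vertex -4.097 -2.277 2.725
vertex -4.031 -1.777 2.761
vertex -3.178 -2.24 4.07
endloop
endfacet
facet normal -0.822 0.148 -0.550
outer loop
vertex -4.031 -1.777 2.761
vertex -4.402 -2.02 3.25
vertex -4.183 -1.42 3.084
endloop
endfacet
facet normal 0.759 0.584 -0.288
outer loop
vertex -4.031 -1.777 2.761
vertex -4.183 -1.42 3.084
vertex -3.178 -2.24 4.07
endloop
endfacet
facet normal -0.821 0.147 -0.551
outer loop
vertex -4.183 -1.42 3.084
vertex -4.402 -2.02 3.25
vertex -4.464 -1.414 3.504
endloop
endfacet
facet normal 0.431 0.859 0.276
outer loop
vertex -4.183 -1.42 3.084
vertex -4.464 -1.414 3.504
vertex -3.178 -2.24 4.07
endloop
endfacet
facet normal -0.822 0.146 -0.550
outer loop
vertex -4.464 -1.414 3.504
vertex -4.402 -2.02 3.25
vertex -4.708 -1.763 3.776
endloop
endfacet
facet normal 0.033 0.600 0.799
outer loop
vertex -4.464 -1.414 3.504
vertex -4.708 -1.763 3.776
vertex -3.178 -2.24 4.07
endloop
endfacet
facet normal -0.822 0.148 -0.550
outer loop
vertex -4.708 -1.763 3.776
vertex -4.402 -2.02 3.25
vertex -4.773 -2.263 3.739
endloop
endfacet
facet normal -0.202 -0.046 0.978
outer loop
vertex -4.708 -1.763 3.776
vertex -4.773 -2.263 3.739
vertex -3.178 -2.24 4.07
endloop
endfacet
facet normal -0.822 0.148 -0.550
outer loop
vertex -4.773 -2.263 3.739
vertex -4.402 -2.02 3.25
vertex -4.621 -2.62 3.416
endloop
endfacet
facet normal -0.136 -0.696 0.705
outer loop
vertex -4.773 -2.263 3.739
vertex -4.621 -2.62 3.416
vertex -3.178 -2.24 4.07
endloop
endfacet
facet normal -0.822 0.148 -0.550
outer loop
vertex -4.621 -2.62 3.416
vertex -4.402 -2.02 3.25
vertex -4.341 -2.626 2.996
endloop
endfacet
facet normal 0.192 -0.971 0.142
outer loop
vertex -4.621 -2.62 3.416
vertex -4.341 -2.626 2.996
vertex -3.178 -2.24 4.07
endloop
endfacet
facet normal -0.822 0.148 -0.550
outer loop
vertex -4.341 -2.626 2.996
vertex -4.402 -2.02 3.25
vertex -4.097 -2.277 2.725
endloop
endfacet
facet normal 0.590 -0.710 -0.384
outer loop
vertex -4.341 -2.626 2.996
vertex -4.097 -2.277 2.725
vertex -3.178 -2.24 4.07
endloop
endfacet

endsolid


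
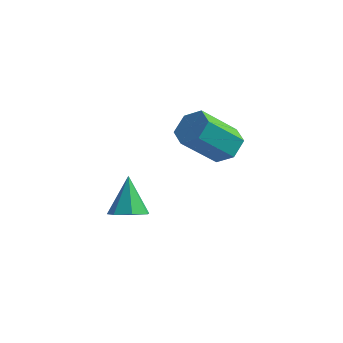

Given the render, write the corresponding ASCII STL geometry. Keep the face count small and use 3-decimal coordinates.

solid 
facet normal 0.272 -0.467 -0.842
outer loop
vertex -2.664 0.594 -1.846
vertex -3.143 0.05 -1.699
vertex -3.256 0.673 -2.081
endloop
endfacet
facet normal 0.148 0.988 -0.040
outer loop
vertex -2.664 0.594 -1.846
vertex -3.256 0.673 -2.081
vertex -3.577 0.79 -0.361
endloop
endfacet
facet normal 0.273 -0.467 -0.841
outer loop
vertex -3.256 0.673 -2.081
vertex -3.143 0.05 -1.699
vertex -3.763 0.283 -2.029
endloop
endfacet
facet normal -0.612 0.773 -0.167
outer loop
vertex -3.256 0.673 -2.081
vertex -3.763 0.283 -2.029
vertex -3.577 0.79 -0.361
endloop
endfacet
facet normal 0.273 -0.466 -0.842
outer loop
vertex -3.763 0.283 -2.029
vertex -3.143 0.05 -1.699
vertex -3.804 -0.283 -1.729
endloop
endfacet
facet normal -0.991 0.112 0.076
outer loop
vertex -3.763 0.283 -2.029
vertex -3.804 -0.283 -1.729
vertex -3.577 0.79 -0.361
endloop
endfacet
facet normal 0.273 -0.466 -0.842
outer loop
vertex -3.804 -0.283 -1.729
vertex -3.143 0.05 -1.699
vertex -3.347 -0.599 -1.406
endloop
endfacet
facet normal -0.703 -0.498 0.507
outer loop
vertex -3.804 -0.283 -1.729
vertex -3.347 -0.599 -1.406
vertex -3.577 0.79 -0.361
endloop
endfacet
facet normal 0.273 -0.466 -0.842
outer loop
vertex -3.347 -0.599 -1.406
vertex -3.143 0.05 -1.699
vertex -2.737 -0.426 -1.304
endloop
endfacet
facet normal 0.035 -0.597 0.801
outer loop
vertex -3.347 -0.599 -1.406
vertex -2.737 -0.426 -1.304
vertex -3.577 0.79 -0.361
endloop
endfacet
facet normal 0.272 -0.466 -0.842
outer loop
vertex -2.737 -0.426 -1.304
vertex -3.143 0.05 -1.699
vertex -2.433 0.105 -1.5
endloop
endfacet
facet normal 0.667 -0.110 0.737
outer loop
vertex -2.737 -0.426 -1.304
vertex -2.433 0.105 -1.5
vertex -3.577 0.79 -0.361
endloop
endfacet
facet normal 0.272 -0.467 -0.841
outer loop
vertex -2.433 0.105 -1.5
vertex -3.143 0.05 -1.699
vertex -2.664 0.594 -1.846
endloop
endfacet
facet normal 0.717 0.595 0.362
outer loop
vertex -2.433 0.105 -1.5
vertex -2.664 0.594 -1.846
vertex -3.577 0.79 -0.361
endloop
endfacet
facet normal 0.440 0.566 -0.697
outer loop
vertex 0.291 1.074 1.688
vertex -0.255 1.596 1.767
vertex 0.372 1.635 2.195
endloop
endfacet
facet normal 0.891 -0.368 0.265
outer loop
vertex 0.291 1.074 1.688
vertex 0.372 1.635 2.195
vertex -0.499 0.061 2.935
endloop
endfacet
facet normal 0.891 -0.368 0.265
outer loop
vertex -0.499 0.061 2.935
vertex 0.372 1.635 2.195
vertex -0.418 0.622 3.442
endloop
endfacet
facet normal -0.442 -0.565 0.696
outer loop
vertex -0.499 0.061 2.935
vertex -0.418 0.622 3.442
vertex -1.045 0.584 3.013
endloop
endfacet
facet normal 0.441 0.566 -0.697
outer loop
vertex 0.372 1.635 2.195
vertex -0.255 1.596 1.767
vertex -0.175 2.157 2.273
endloop
endfacet
facet normal 0.536 0.456 0.710
outer loop
vertex 0.372 1.635 2.195
vertex -0.175 2.157 2.273
vertex -0.418 0.622 3.442
endloop
endfacet
facet normal 0.537 0.456 0.710
outer loop
vertex -0.418 0.622 3.442
vertex -0.175 2.157 2.273
vertex -0.965 1.145 3.52
endloop
endfacet
facet normal -0.442 -0.566 0.696
outer loop
vertex -0.418 0.622 3.442
vertex -0.965 1.145 3.52
vertex -1.045 0.584 3.013
endloop
endfacet
facet normal 0.442 0.565 -0.697
outer loop
vertex -0.175 2.157 2.273
vertex -0.255 1.596 1.767
vertex -0.801 2.119 1.845
endloop
endfacet
facet normal -0.354 0.823 0.444
outer loop
vertex -0.175 2.157 2.273
vertex -0.801 2.119 1.845
vertex -0.965 1.145 3.52
endloop
endfacet
facet normal -0.355 0.823 0.444
outer loop
vertex -0.965 1.145 3.52
vertex -0.801 2.119 1.845
vertex -1.591 1.106 3.092
endloop
endfacet
facet normal -0.441 -0.566 0.696
outer loop
vertex -0.965 1.145 3.52
vertex -1.591 1.106 3.092
vertex -1.045 0.584 3.013
endloop
endfacet
facet normal 0.442 0.565 -0.696
outer loop
vertex -0.801 2.119 1.845
vertex -0.255 1.596 1.767
vertex -0.882 1.558 1.338
endloop
endfacet
facet normal -0.891 0.368 -0.265
outer loop
vertex -0.801 2.119 1.845
vertex -0.882 1.558 1.338
vertex -1.591 1.106 3.092
endloop
endfacet
facet normal -0.891 0.368 -0.265
outer loop
vertex -1.591 1.106 3.092
vertex -0.882 1.558 1.338
vertex -1.672 0.545 2.585
endloop
endfacet
facet normal -0.440 -0.566 0.697
outer loop
vertex -1.591 1.106 3.092
vertex -1.672 0.545 2.585
vertex -1.045 0.584 3.013
endloop
endfacet
facet normal 0.442 0.566 -0.696
outer loop
vertex -0.882 1.558 1.338
vertex -0.255 1.596 1.767
vertex -0.335 1.035 1.26
endloop
endfacet
facet normal -0.537 -0.456 -0.710
outer loop
vertex -0.882 1.558 1.338
vertex -0.335 1.035 1.26
vertex -1.672 0.545 2.585
endloop
endfacet
facet normal -0.537 -0.456 -0.710
outer loop
vertex -1.672 0.545 2.585
vertex -0.335 1.035 1.26
vertex -1.125 0.023 2.507
endloop
endfacet
facet normal -0.441 -0.566 0.697
outer loop
vertex -1.672 0.545 2.585
vertex -1.125 0.023 2.507
vertex -1.045 0.584 3.013
endloop
endfacet
facet normal 0.441 0.566 -0.696
outer loop
vertex -0.335 1.035 1.26
vertex -0.255 1.596 1.767
vertex 0.291 1.074 1.688
endloop
endfacet
facet normal 0.354 -0.823 -0.443
outer loop
vertex -0.335 1.035 1.26
vertex 0.291 1.074 1.688
vertex -1.125 0.023 2.507
endloop
endfacet
facet normal 0.354 -0.823 -0.444
outer loop
vertex -1.125 0.023 2.507
vertex 0.291 1.074 1.688
vertex -0.499 0.061 2.935
endloop
endfacet
facet normal -0.442 -0.565 0.697
outer loop
vertex -1.125 0.023 2.507
vertex -0.499 0.061 2.935
vertex -1.045 0.584 3.013
endloop
endfacet

endsolid


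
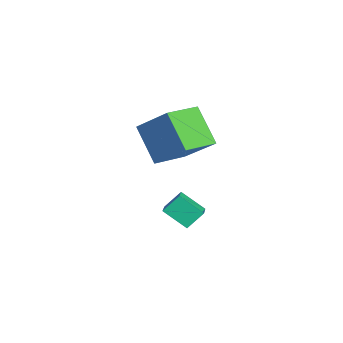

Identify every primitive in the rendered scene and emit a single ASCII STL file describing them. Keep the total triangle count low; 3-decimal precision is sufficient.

solid 
facet normal -0.931 0.119 -0.345
outer loop
vertex -1.873 -3.767 -1.355
vertex -2.059 -3.064 -0.611
vertex -1.45 -2.799 -2.164
endloop
endfacet
facet normal 0.178 -0.676 -0.715
outer loop
vertex -0.221 -2.956 -1.709
vertex -1.873 -3.767 -1.355
vertex -1.45 -2.799 -2.164
endloop
endfacet
facet normal -0.931 0.119 -0.345
outer loop
vertex -1.45 -2.799 -2.164
vertex -2.059 -3.064 -0.611
vertex -1.636 -2.096 -1.42
endloop
endfacet
facet normal 0.318 0.728 -0.608
outer loop
vertex -1.636 -2.096 -1.42
vertex -0.221 -2.956 -1.709
vertex -1.45 -2.799 -2.164
endloop
endfacet
facet normal -0.318 -0.728 0.608
outer loop
vertex -1.873 -3.767 -1.355
vertex -0.83 -3.221 -0.156
vertex -2.059 -3.064 -0.611
endloop
endfacet
facet normal 0.178 -0.676 -0.715
outer loop
vertex -0.644 -3.924 -0.9
vertex -1.873 -3.767 -1.355
vertex -0.221 -2.956 -1.709
endloop
endfacet
facet normal -0.318 -0.728 0.608
outer loop
vertex -0.644 -3.924 -0.9
vertex -0.83 -3.221 -0.156
vertex -1.873 -3.767 -1.355
endloop
endfacet
facet normal -0.178 0.676 0.715
outer loop
vertex -2.059 -3.064 -0.611
vertex -0.83 -3.221 -0.156
vertex -1.636 -2.096 -1.42
endloop
endfacet
facet normal 0.318 0.728 -0.608
outer loop
vertex -0.407 -2.253 -0.965
vertex -0.221 -2.956 -1.709
vertex -1.636 -2.096 -1.42
endloop
endfacet
facet normal -0.178 0.676 0.715
outer loop
vertex -1.636 -2.096 -1.42
vertex -0.83 -3.221 -0.156
vertex -0.407 -2.253 -0.965
endloop
endfacet
facet normal 0.931 -0.119 0.345
outer loop
vertex -0.407 -2.253 -0.965
vertex -0.644 -3.924 -0.9
vertex -0.221 -2.956 -1.709
endloop
endfacet
facet normal 0.931 -0.119 0.345
outer loop
vertex -0.83 -3.221 -0.156
vertex -0.644 -3.924 -0.9
vertex -0.407 -2.253 -0.965
endloop
endfacet
facet normal -0.559 -0.544 -0.626
outer loop
vertex -2.025 -4.893 3.309
vertex -3.078 -3.586 3.113
vertex -0.909 -4.229 1.735
endloop
endfacet
facet normal 0.623 -0.773 0.116
outer loop
vertex 0.298 -3.054 3.087
vertex -2.025 -4.893 3.309
vertex -0.909 -4.229 1.735
endloop
endfacet
facet normal -0.559 -0.544 -0.626
outer loop
vertex -0.909 -4.229 1.735
vertex -3.078 -3.586 3.113
vertex -1.963 -2.922 1.54
endloop
endfacet
facet normal 0.547 0.326 -0.771
outer loop
vertex -1.963 -2.922 1.54
vertex 0.298 -3.054 3.087
vertex -0.909 -4.229 1.735
endloop
endfacet
facet normal -0.547 -0.325 0.771
outer loop
vertex -2.025 -4.893 3.309
vertex -1.871 -2.411 4.465
vertex -3.078 -3.586 3.113
endloop
endfacet
facet normal 0.623 -0.773 0.115
outer loop
vertex -0.817 -3.718 4.66
vertex -2.025 -4.893 3.309
vertex 0.298 -3.054 3.087
endloop
endfacet
facet normal -0.546 -0.326 0.772
outer loop
vertex -0.817 -3.718 4.66
vertex -1.871 -2.411 4.465
vertex -2.025 -4.893 3.309
endloop
endfacet
facet normal -0.623 0.773 -0.115
outer loop
vertex -3.078 -3.586 3.113
vertex -1.871 -2.411 4.465
vertex -1.963 -2.922 1.54
endloop
endfacet
facet normal 0.547 0.325 -0.772
outer loop
vertex -0.755 -1.747 2.891
vertex 0.298 -3.054 3.087
vertex -1.963 -2.922 1.54
endloop
endfacet
facet normal -0.623 0.774 -0.116
outer loop
vertex -1.963 -2.922 1.54
vertex -1.871 -2.411 4.465
vertex -0.755 -1.747 2.891
endloop
endfacet
facet normal 0.559 0.544 0.626
outer loop
vertex -0.755 -1.747 2.891
vertex -0.817 -3.718 4.66
vertex 0.298 -3.054 3.087
endloop
endfacet
facet normal 0.559 0.544 0.626
outer loop
vertex -1.871 -2.411 4.465
vertex -0.817 -3.718 4.66
vertex -0.755 -1.747 2.891
endloop
endfacet

endsolid


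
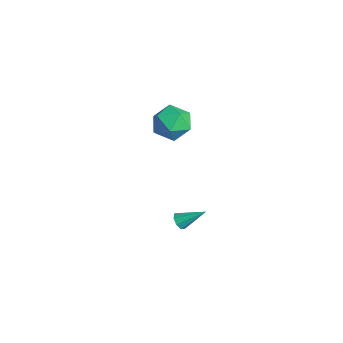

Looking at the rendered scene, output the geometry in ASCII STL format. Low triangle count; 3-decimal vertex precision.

solid 
facet normal -0.371 -0.741 -0.560
outer loop
vertex -0.027 0.686 -3.257
vertex -0.315 0.541 -2.874
vertex -0.37 0.858 -3.257
endloop
endfacet
facet normal 0.350 0.698 -0.625
outer loop
vertex -0.027 0.686 -3.257
vertex -0.37 0.858 -3.257
vertex 0.235 1.639 -2.046
endloop
endfacet
facet normal -0.372 -0.741 -0.560
outer loop
vertex -0.37 0.858 -3.257
vertex -0.315 0.541 -2.874
vertex -0.679 0.844 -3.033
endloop
endfacet
facet normal -0.324 0.861 -0.393
outer loop
vertex -0.37 0.858 -3.257
vertex -0.679 0.844 -3.033
vertex 0.235 1.639 -2.046
endloop
endfacet
facet normal -0.372 -0.740 -0.560
outer loop
vertex -0.679 0.844 -3.033
vertex -0.315 0.541 -2.874
vertex -0.776 0.653 -2.716
endloop
endfacet
facet normal -0.742 0.650 0.164
outer loop
vertex -0.679 0.844 -3.033
vertex -0.776 0.653 -2.716
vertex 0.235 1.639 -2.046
endloop
endfacet
facet normal -0.372 -0.741 -0.559
outer loop
vertex -0.776 0.653 -2.716
vertex -0.315 0.541 -2.874
vertex -0.602 0.396 -2.491
endloop
endfacet
facet normal -0.663 0.186 0.725
outer loop
vertex -0.776 0.653 -2.716
vertex -0.602 0.396 -2.491
vertex 0.235 1.639 -2.046
endloop
endfacet
facet normal -0.370 -0.742 -0.558
outer loop
vertex -0.602 0.396 -2.491
vertex -0.315 0.541 -2.874
vertex -0.259 0.225 -2.491
endloop
endfacet
facet normal -0.128 -0.257 0.958
outer loop
vertex -0.602 0.396 -2.491
vertex -0.259 0.225 -2.491
vertex 0.235 1.639 -2.046
endloop
endfacet
facet normal -0.371 -0.742 -0.558
outer loop
vertex -0.259 0.225 -2.491
vertex -0.315 0.541 -2.874
vertex 0.05 0.239 -2.715
endloop
endfacet
facet normal 0.545 -0.419 0.726
outer loop
vertex -0.259 0.225 -2.491
vertex 0.05 0.239 -2.715
vertex 0.235 1.639 -2.046
endloop
endfacet
facet normal -0.370 -0.742 -0.559
outer loop
vertex 0.05 0.239 -2.715
vertex -0.315 0.541 -2.874
vertex 0.146 0.43 -3.032
endloop
endfacet
facet normal 0.964 -0.207 0.167
outer loop
vertex 0.05 0.239 -2.715
vertex 0.146 0.43 -3.032
vertex 0.235 1.639 -2.046
endloop
endfacet
facet normal -0.370 -0.742 -0.559
outer loop
vertex 0.146 0.43 -3.032
vertex -0.315 0.541 -2.874
vertex -0.027 0.686 -3.257
endloop
endfacet
facet normal 0.885 0.254 -0.391
outer loop
vertex 0.146 0.43 -3.032
vertex -0.027 0.686 -3.257
vertex 0.235 1.639 -2.046
endloop
endfacet
facet normal 0.282 0.943 -0.178
outer loop
vertex -1.289 1.246 2.902
vertex -1.438 1.482 3.916
vertex -0.5 1.139 3.588
endloop
endfacet
facet normal 0.609 0.491 -0.623
outer loop
vertex -1.289 1.246 2.902
vertex -0.5 1.139 3.588
vertex -0.661 0.405 2.853
endloop
endfacet
facet normal 0.105 0.136 -0.985
outer loop
vertex -1.289 1.246 2.902
vertex -0.661 0.405 2.853
vertex -1.699 0.294 2.727
endloop
endfacet
facet normal -0.532 0.369 -0.762
outer loop
vertex -1.289 1.246 2.902
vertex -1.699 0.294 2.727
vertex -2.179 0.959 3.384
endloop
endfacet
facet normal -0.423 0.867 -0.264
outer loop
vertex -1.289 1.246 2.902
vertex -2.179 0.959 3.384
vertex -1.438 1.482 3.916
endloop
endfacet
facet normal 0.973 0.019 -0.232
outer loop
vertex -0.661 0.405 2.853
vertex -0.5 1.139 3.588
vertex -0.421 0.121 3.836
endloop
endfacet
facet normal 0.445 0.750 0.490
outer loop
vertex -0.5 1.139 3.588
vertex -1.438 1.482 3.916
vertex -0.901 0.786 4.493
endloop
endfacet
facet normal -0.695 0.628 0.351
outer loop
vertex -1.438 1.482 3.916
vertex -2.179 0.959 3.384
vertex -1.939 0.675 4.367
endloop
endfacet
facet normal -0.872 -0.179 -0.456
outer loop
vertex -2.179 0.959 3.384
vertex -1.699 0.294 2.727
vertex -2.1 -0.059 3.632
endloop
endfacet
facet normal 0.158 -0.555 -0.817
outer loop
vertex -1.699 0.294 2.727
vertex -0.661 0.405 2.853
vertex -1.162 -0.402 3.304
endloop
endfacet
facet normal 0.532 -0.369 0.762
outer loop
vertex -1.311 -0.166 4.318
vertex -0.421 0.121 3.836
vertex -0.901 0.786 4.493
endloop
endfacet
facet normal -0.105 -0.136 0.985
outer loop
vertex -1.311 -0.166 4.318
vertex -0.901 0.786 4.493
vertex -1.939 0.675 4.367
endloop
endfacet
facet normal -0.609 -0.491 0.623
outer loop
vertex -1.311 -0.166 4.318
vertex -1.939 0.675 4.367
vertex -2.1 -0.059 3.632
endloop
endfacet
facet normal -0.282 -0.943 0.178
outer loop
vertex -1.311 -0.166 4.318
vertex -2.1 -0.059 3.632
vertex -1.162 -0.402 3.304
endloop
endfacet
facet normal 0.423 -0.867 0.264
outer loop
vertex -1.311 -0.166 4.318
vertex -1.162 -0.402 3.304
vertex -0.421 0.121 3.836
endloop
endfacet
facet normal 0.872 0.179 0.456
outer loop
vertex -0.901 0.786 4.493
vertex -0.421 0.121 3.836
vertex -0.5 1.139 3.588
endloop
endfacet
facet normal -0.158 0.555 0.817
outer loop
vertex -1.939 0.675 4.367
vertex -0.901 0.786 4.493
vertex -1.438 1.482 3.916
endloop
endfacet
facet normal -0.973 -0.019 0.232
outer loop
vertex -2.1 -0.059 3.632
vertex -1.939 0.675 4.367
vertex -2.179 0.959 3.384
endloop
endfacet
facet normal -0.445 -0.750 -0.490
outer loop
vertex -1.162 -0.402 3.304
vertex -2.1 -0.059 3.632
vertex -1.699 0.294 2.727
endloop
endfacet
facet normal 0.695 -0.628 -0.351
outer loop
vertex -0.421 0.121 3.836
vertex -1.162 -0.402 3.304
vertex -0.661 0.405 2.853
endloop
endfacet

endsolid


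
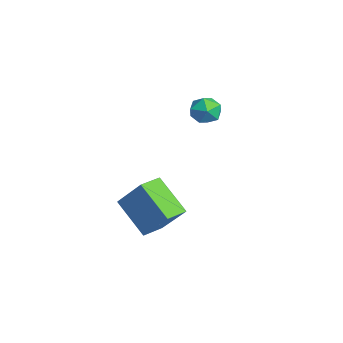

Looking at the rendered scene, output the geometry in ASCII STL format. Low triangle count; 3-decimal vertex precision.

solid 
facet normal -0.193 0.929 0.315
outer loop
vertex -3.875 0.727 0.515
vertex -4.209 0.448 1.134
vertex -3.467 0.6 1.14
endloop
endfacet
facet normal 0.403 0.912 -0.078
outer loop
vertex -3.875 0.727 0.515
vertex -3.467 0.6 1.14
vertex -3.186 0.418 0.462
endloop
endfacet
facet normal 0.237 0.652 -0.721
outer loop
vertex -3.875 0.727 0.515
vertex -3.186 0.418 0.462
vertex -3.753 0.153 0.036
endloop
endfacet
facet normal -0.462 0.508 -0.727
outer loop
vertex -3.875 0.727 0.515
vertex -3.753 0.153 0.036
vertex -4.386 0.172 0.452
endloop
endfacet
facet normal -0.728 0.680 -0.086
outer loop
vertex -3.875 0.727 0.515
vertex -4.386 0.172 0.452
vertex -4.209 0.448 1.134
endloop
endfacet
facet normal 0.858 0.458 0.233
outer loop
vertex -3.186 0.418 0.462
vertex -3.467 0.6 1.14
vertex -3.094 -0.052 1.048
endloop
endfacet
facet normal -0.107 0.487 0.867
outer loop
vertex -3.467 0.6 1.14
vertex -4.209 0.448 1.134
vertex -3.727 -0.033 1.464
endloop
endfacet
facet normal -0.972 0.083 0.219
outer loop
vertex -4.209 0.448 1.134
vertex -4.386 0.172 0.452
vertex -4.294 -0.298 1.038
endloop
endfacet
facet normal -0.543 -0.195 -0.817
outer loop
vertex -4.386 0.172 0.452
vertex -3.753 0.153 0.036
vertex -4.013 -0.48 0.36
endloop
endfacet
facet normal 0.589 0.037 -0.807
outer loop
vertex -3.753 0.153 0.036
vertex -3.186 0.418 0.462
vertex -3.271 -0.328 0.366
endloop
endfacet
facet normal 0.462 -0.508 0.727
outer loop
vertex -3.605 -0.607 0.985
vertex -3.094 -0.052 1.048
vertex -3.727 -0.033 1.464
endloop
endfacet
facet normal -0.237 -0.652 0.721
outer loop
vertex -3.605 -0.607 0.985
vertex -3.727 -0.033 1.464
vertex -4.294 -0.298 1.038
endloop
endfacet
facet normal -0.403 -0.912 0.078
outer loop
vertex -3.605 -0.607 0.985
vertex -4.294 -0.298 1.038
vertex -4.013 -0.48 0.36
endloop
endfacet
facet normal 0.193 -0.929 -0.315
outer loop
vertex -3.605 -0.607 0.985
vertex -4.013 -0.48 0.36
vertex -3.271 -0.328 0.366
endloop
endfacet
facet normal 0.728 -0.680 0.086
outer loop
vertex -3.605 -0.607 0.985
vertex -3.271 -0.328 0.366
vertex -3.094 -0.052 1.048
endloop
endfacet
facet normal 0.543 0.195 0.817
outer loop
vertex -3.727 -0.033 1.464
vertex -3.094 -0.052 1.048
vertex -3.467 0.6 1.14
endloop
endfacet
facet normal -0.589 -0.037 0.807
outer loop
vertex -4.294 -0.298 1.038
vertex -3.727 -0.033 1.464
vertex -4.209 0.448 1.134
endloop
endfacet
facet normal -0.858 -0.458 -0.233
outer loop
vertex -4.013 -0.48 0.36
vertex -4.294 -0.298 1.038
vertex -4.386 0.172 0.452
endloop
endfacet
facet normal 0.107 -0.487 -0.867
outer loop
vertex -3.271 -0.328 0.366
vertex -4.013 -0.48 0.36
vertex -3.753 0.153 0.036
endloop
endfacet
facet normal 0.972 -0.083 -0.219
outer loop
vertex -3.094 -0.052 1.048
vertex -3.271 -0.328 0.366
vertex -3.186 0.418 0.462
endloop
endfacet
facet normal -0.525 0.848 -0.072
outer loop
vertex -0.686 -3.542 -1.678
vertex 0.241 -2.85 -0.273
vertex 0.589 -2.853 -2.859
endloop
endfacet
facet normal -0.510 -0.380 -0.772
outer loop
vertex 1.119 -3.71 -2.787
vertex -0.686 -3.542 -1.678
vertex 0.589 -2.853 -2.859
endloop
endfacet
facet normal -0.525 0.848 -0.072
outer loop
vertex 0.589 -2.853 -2.859
vertex 0.241 -2.85 -0.273
vertex 1.516 -2.161 -1.454
endloop
endfacet
facet normal 0.682 0.369 -0.632
outer loop
vertex 1.516 -2.161 -1.454
vertex 1.119 -3.71 -2.787
vertex 0.589 -2.853 -2.859
endloop
endfacet
facet normal -0.682 -0.369 0.632
outer loop
vertex -0.686 -3.542 -1.678
vertex 0.771 -3.707 -0.201
vertex 0.241 -2.85 -0.273
endloop
endfacet
facet normal -0.510 -0.380 -0.772
outer loop
vertex -0.156 -4.399 -1.606
vertex -0.686 -3.542 -1.678
vertex 1.119 -3.71 -2.787
endloop
endfacet
facet normal -0.682 -0.369 0.632
outer loop
vertex -0.156 -4.399 -1.606
vertex 0.771 -3.707 -0.201
vertex -0.686 -3.542 -1.678
endloop
endfacet
facet normal 0.510 0.380 0.772
outer loop
vertex 0.241 -2.85 -0.273
vertex 0.771 -3.707 -0.201
vertex 1.516 -2.161 -1.454
endloop
endfacet
facet normal 0.682 0.369 -0.632
outer loop
vertex 2.046 -3.018 -1.382
vertex 1.119 -3.71 -2.787
vertex 1.516 -2.161 -1.454
endloop
endfacet
facet normal 0.510 0.380 0.772
outer loop
vertex 1.516 -2.161 -1.454
vertex 0.771 -3.707 -0.201
vertex 2.046 -3.018 -1.382
endloop
endfacet
facet normal 0.525 -0.848 0.072
outer loop
vertex 2.046 -3.018 -1.382
vertex -0.156 -4.399 -1.606
vertex 1.119 -3.71 -2.787
endloop
endfacet
facet normal 0.525 -0.848 0.072
outer loop
vertex 0.771 -3.707 -0.201
vertex -0.156 -4.399 -1.606
vertex 2.046 -3.018 -1.382
endloop
endfacet

endsolid


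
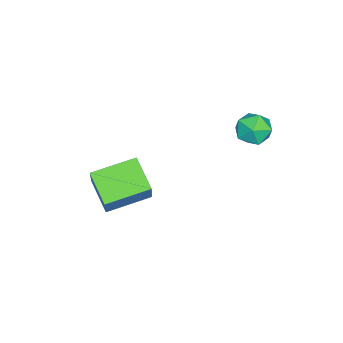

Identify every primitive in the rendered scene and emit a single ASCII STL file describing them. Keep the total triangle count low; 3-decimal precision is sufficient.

solid 
facet normal -0.998 -0.064 0.021
outer loop
vertex -0.763 1.625 -2.242
vertex -0.732 1.391 -1.468
vertex -0.786 2.178 -1.651
endloop
endfacet
facet normal -0.784 0.437 -0.440
outer loop
vertex -0.763 1.625 -2.242
vertex -0.786 2.178 -1.651
vertex -0.34 2.311 -2.314
endloop
endfacet
facet normal -0.362 0.127 -0.923
outer loop
vertex -0.763 1.625 -2.242
vertex -0.34 2.311 -2.314
vertex -0.01 1.607 -2.54
endloop
endfacet
facet normal -0.315 -0.566 -0.762
outer loop
vertex -0.763 1.625 -2.242
vertex -0.01 1.607 -2.54
vertex -0.253 1.038 -2.017
endloop
endfacet
facet normal -0.708 -0.683 -0.178
outer loop
vertex -0.763 1.625 -2.242
vertex -0.253 1.038 -2.017
vertex -0.732 1.391 -1.468
endloop
endfacet
facet normal -0.394 0.916 -0.081
outer loop
vertex -0.34 2.311 -2.314
vertex -0.786 2.178 -1.651
vertex -0.047 2.502 -1.583
endloop
endfacet
facet normal -0.740 0.104 0.664
outer loop
vertex -0.786 2.178 -1.651
vertex -0.732 1.391 -1.468
vertex -0.29 1.933 -1.06
endloop
endfacet
facet normal -0.270 -0.900 0.343
outer loop
vertex -0.732 1.391 -1.468
vertex -0.253 1.038 -2.017
vertex 0.04 1.229 -1.286
endloop
endfacet
facet normal 0.366 -0.710 -0.602
outer loop
vertex -0.253 1.038 -2.017
vertex -0.01 1.607 -2.54
vertex 0.486 1.362 -1.949
endloop
endfacet
facet normal 0.290 0.413 -0.863
outer loop
vertex -0.01 1.607 -2.54
vertex -0.34 2.311 -2.314
vertex 0.432 2.149 -2.132
endloop
endfacet
facet normal 0.315 0.566 0.762
outer loop
vertex 0.463 1.915 -1.358
vertex -0.047 2.502 -1.583
vertex -0.29 1.933 -1.06
endloop
endfacet
facet normal 0.362 -0.127 0.923
outer loop
vertex 0.463 1.915 -1.358
vertex -0.29 1.933 -1.06
vertex 0.04 1.229 -1.286
endloop
endfacet
facet normal 0.784 -0.437 0.440
outer loop
vertex 0.463 1.915 -1.358
vertex 0.04 1.229 -1.286
vertex 0.486 1.362 -1.949
endloop
endfacet
facet normal 0.998 0.064 -0.021
outer loop
vertex 0.463 1.915 -1.358
vertex 0.486 1.362 -1.949
vertex 0.432 2.149 -2.132
endloop
endfacet
facet normal 0.708 0.683 0.178
outer loop
vertex 0.463 1.915 -1.358
vertex 0.432 2.149 -2.132
vertex -0.047 2.502 -1.583
endloop
endfacet
facet normal -0.366 0.710 0.602
outer loop
vertex -0.29 1.933 -1.06
vertex -0.047 2.502 -1.583
vertex -0.786 2.178 -1.651
endloop
endfacet
facet normal -0.290 -0.413 0.863
outer loop
vertex 0.04 1.229 -1.286
vertex -0.29 1.933 -1.06
vertex -0.732 1.391 -1.468
endloop
endfacet
facet normal 0.394 -0.916 0.081
outer loop
vertex 0.486 1.362 -1.949
vertex 0.04 1.229 -1.286
vertex -0.253 1.038 -2.017
endloop
endfacet
facet normal 0.740 -0.104 -0.664
outer loop
vertex 0.432 2.149 -2.132
vertex 0.486 1.362 -1.949
vertex -0.01 1.607 -2.54
endloop
endfacet
facet normal 0.270 0.900 -0.343
outer loop
vertex -0.047 2.502 -1.583
vertex 0.432 2.149 -2.132
vertex -0.34 2.311 -2.314
endloop
endfacet
facet normal -0.588 -0.600 0.543
outer loop
vertex 3.577 -3.283 -2.691
vertex 2.496 -1.871 -2.302
vertex 2.533 -3.657 -4.234
endloop
endfacet
facet normal 0.594 -0.776 -0.214
outer loop
vertex 3.404 -2.769 -5.038
vertex 3.577 -3.283 -2.691
vertex 2.533 -3.657 -4.234
endloop
endfacet
facet normal -0.588 -0.599 0.543
outer loop
vertex 2.533 -3.657 -4.234
vertex 2.496 -1.871 -2.302
vertex 1.453 -2.245 -3.845
endloop
endfacet
facet normal -0.549 -0.196 -0.812
outer loop
vertex 1.453 -2.245 -3.845
vertex 3.404 -2.769 -5.038
vertex 2.533 -3.657 -4.234
endloop
endfacet
facet normal 0.549 0.197 0.812
outer loop
vertex 3.577 -3.283 -2.691
vertex 3.367 -0.983 -3.106
vertex 2.496 -1.871 -2.302
endloop
endfacet
facet normal 0.594 -0.775 -0.214
outer loop
vertex 4.447 -2.395 -3.495
vertex 3.577 -3.283 -2.691
vertex 3.404 -2.769 -5.038
endloop
endfacet
facet normal 0.550 0.197 0.812
outer loop
vertex 4.447 -2.395 -3.495
vertex 3.367 -0.983 -3.106
vertex 3.577 -3.283 -2.691
endloop
endfacet
facet normal -0.594 0.776 0.213
outer loop
vertex 2.496 -1.871 -2.302
vertex 3.367 -0.983 -3.106
vertex 1.453 -2.245 -3.845
endloop
endfacet
facet normal -0.549 -0.197 -0.812
outer loop
vertex 2.323 -1.357 -4.649
vertex 3.404 -2.769 -5.038
vertex 1.453 -2.245 -3.845
endloop
endfacet
facet normal -0.594 0.776 0.214
outer loop
vertex 1.453 -2.245 -3.845
vertex 3.367 -0.983 -3.106
vertex 2.323 -1.357 -4.649
endloop
endfacet
facet normal 0.588 0.600 -0.543
outer loop
vertex 2.323 -1.357 -4.649
vertex 4.447 -2.395 -3.495
vertex 3.404 -2.769 -5.038
endloop
endfacet
facet normal 0.588 0.599 -0.543
outer loop
vertex 3.367 -0.983 -3.106
vertex 4.447 -2.395 -3.495
vertex 2.323 -1.357 -4.649
endloop
endfacet

endsolid


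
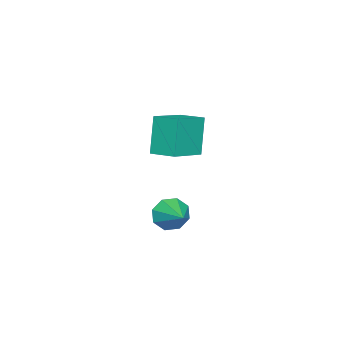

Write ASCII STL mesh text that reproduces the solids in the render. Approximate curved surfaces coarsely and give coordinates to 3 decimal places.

solid 
facet normal -0.909 0.259 -0.327
outer loop
vertex -2.094 -3.953 -0.632
vertex -1.853 -2.903 -0.469
vertex -1.485 -3.844 -2.237
endloop
endfacet
facet normal -0.221 -0.964 -0.149
outer loop
vertex 0.033 -4.277 -1.691
vertex -2.094 -3.953 -0.632
vertex -1.485 -3.844 -2.237
endloop
endfacet
facet normal -0.909 0.259 -0.327
outer loop
vertex -1.485 -3.844 -2.237
vertex -1.853 -2.903 -0.469
vertex -1.244 -2.793 -2.074
endloop
endfacet
facet normal 0.354 0.064 -0.933
outer loop
vertex -1.244 -2.793 -2.074
vertex 0.033 -4.277 -1.691
vertex -1.485 -3.844 -2.237
endloop
endfacet
facet normal -0.354 -0.064 0.933
outer loop
vertex -2.094 -3.953 -0.632
vertex -0.335 -3.336 0.077
vertex -1.853 -2.903 -0.469
endloop
endfacet
facet normal -0.221 -0.964 -0.150
outer loop
vertex -0.576 -4.387 -0.086
vertex -2.094 -3.953 -0.632
vertex 0.033 -4.277 -1.691
endloop
endfacet
facet normal -0.354 -0.064 0.933
outer loop
vertex -0.576 -4.387 -0.086
vertex -0.335 -3.336 0.077
vertex -2.094 -3.953 -0.632
endloop
endfacet
facet normal 0.221 0.964 0.150
outer loop
vertex -1.853 -2.903 -0.469
vertex -0.335 -3.336 0.077
vertex -1.244 -2.793 -2.074
endloop
endfacet
facet normal 0.354 0.064 -0.933
outer loop
vertex 0.274 -3.227 -1.528
vertex 0.033 -4.277 -1.691
vertex -1.244 -2.793 -2.074
endloop
endfacet
facet normal 0.222 0.964 0.150
outer loop
vertex -1.244 -2.793 -2.074
vertex -0.335 -3.336 0.077
vertex 0.274 -3.227 -1.528
endloop
endfacet
facet normal 0.909 -0.259 0.327
outer loop
vertex 0.274 -3.227 -1.528
vertex -0.576 -4.387 -0.086
vertex 0.033 -4.277 -1.691
endloop
endfacet
facet normal 0.909 -0.259 0.327
outer loop
vertex -0.335 -3.336 0.077
vertex -0.576 -4.387 -0.086
vertex 0.274 -3.227 -1.528
endloop
endfacet
facet normal -0.681 -0.646 -0.346
outer loop
vertex 3.381 -2.331 -3.441
vertex 3.002 -2.257 -2.833
vertex 3.01 -1.924 -3.471
endloop
endfacet
facet normal 0.580 0.480 -0.659
outer loop
vertex 3.381 -2.331 -3.441
vertex 3.01 -1.924 -3.471
vertex 3.838 -1.463 -2.407
endloop
endfacet
facet normal -0.679 -0.647 -0.346
outer loop
vertex 3.01 -1.924 -3.471
vertex 3.002 -2.257 -2.833
vertex 2.634 -1.713 -3.128
endloop
endfacet
facet normal 0.086 0.888 -0.452
outer loop
vertex 3.01 -1.924 -3.471
vertex 2.634 -1.713 -3.128
vertex 3.838 -1.463 -2.407
endloop
endfacet
facet normal -0.679 -0.647 -0.346
outer loop
vertex 2.634 -1.713 -3.128
vertex 3.002 -2.257 -2.833
vertex 2.474 -1.821 -2.612
endloop
endfacet
facet normal -0.269 0.956 0.117
outer loop
vertex 2.634 -1.713 -3.128
vertex 2.474 -1.821 -2.612
vertex 3.838 -1.463 -2.407
endloop
endfacet
facet normal -0.679 -0.647 -0.346
outer loop
vertex 2.474 -1.821 -2.612
vertex 3.002 -2.257 -2.833
vertex 2.623 -2.184 -2.225
endloop
endfacet
facet normal -0.276 0.646 0.712
outer loop
vertex 2.474 -1.821 -2.612
vertex 2.623 -2.184 -2.225
vertex 3.838 -1.463 -2.407
endloop
endfacet
facet normal -0.680 -0.646 -0.347
outer loop
vertex 2.623 -2.184 -2.225
vertex 3.002 -2.257 -2.833
vertex 2.994 -2.591 -2.195
endloop
endfacet
facet normal 0.068 0.135 0.989
outer loop
vertex 2.623 -2.184 -2.225
vertex 2.994 -2.591 -2.195
vertex 3.838 -1.463 -2.407
endloop
endfacet
facet normal -0.680 -0.646 -0.347
outer loop
vertex 2.994 -2.591 -2.195
vertex 3.002 -2.257 -2.833
vertex 3.369 -2.802 -2.538
endloop
endfacet
facet normal 0.561 -0.273 0.781
outer loop
vertex 2.994 -2.591 -2.195
vertex 3.369 -2.802 -2.538
vertex 3.838 -1.463 -2.407
endloop
endfacet
facet normal -0.680 -0.646 -0.347
outer loop
vertex 3.369 -2.802 -2.538
vertex 3.002 -2.257 -2.833
vertex 3.53 -2.694 -3.054
endloop
endfacet
facet normal 0.915 -0.341 0.214
outer loop
vertex 3.369 -2.802 -2.538
vertex 3.53 -2.694 -3.054
vertex 3.838 -1.463 -2.407
endloop
endfacet
facet normal -0.680 -0.647 -0.345
outer loop
vertex 3.53 -2.694 -3.054
vertex 3.002 -2.257 -2.833
vertex 3.381 -2.331 -3.441
endloop
endfacet
facet normal 0.923 -0.030 -0.383
outer loop
vertex 3.53 -2.694 -3.054
vertex 3.381 -2.331 -3.441
vertex 3.838 -1.463 -2.407
endloop
endfacet

endsolid


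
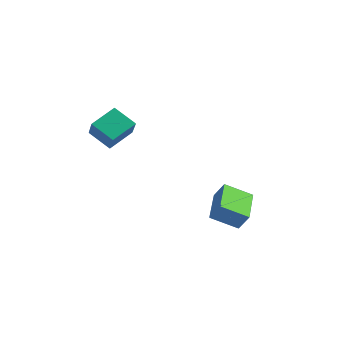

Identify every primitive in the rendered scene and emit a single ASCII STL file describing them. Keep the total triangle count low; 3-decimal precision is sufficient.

solid 
facet normal -0.715 -0.348 0.606
outer loop
vertex -3.391 -4.103 1.551
vertex -3.354 -3.056 2.196
vertex -4.32 -3.581 0.756
endloop
endfacet
facet normal -0.030 -0.851 -0.524
outer loop
vertex -3.506 -3.184 0.064
vertex -3.391 -4.103 1.551
vertex -4.32 -3.581 0.756
endloop
endfacet
facet normal -0.714 -0.349 0.606
outer loop
vertex -4.32 -3.581 0.756
vertex -3.354 -3.056 2.196
vertex -4.284 -2.534 1.401
endloop
endfacet
facet normal -0.699 0.392 -0.598
outer loop
vertex -4.284 -2.534 1.401
vertex -3.506 -3.184 0.064
vertex -4.32 -3.581 0.756
endloop
endfacet
facet normal 0.699 -0.393 0.597
outer loop
vertex -3.391 -4.103 1.551
vertex -2.54 -2.659 1.504
vertex -3.354 -3.056 2.196
endloop
endfacet
facet normal -0.030 -0.851 -0.524
outer loop
vertex -2.576 -3.706 0.859
vertex -3.391 -4.103 1.551
vertex -3.506 -3.184 0.064
endloop
endfacet
facet normal 0.699 -0.392 0.598
outer loop
vertex -2.576 -3.706 0.859
vertex -2.54 -2.659 1.504
vertex -3.391 -4.103 1.551
endloop
endfacet
facet normal 0.030 0.851 0.524
outer loop
vertex -3.354 -3.056 2.196
vertex -2.54 -2.659 1.504
vertex -4.284 -2.534 1.401
endloop
endfacet
facet normal -0.699 0.393 -0.598
outer loop
vertex -3.469 -2.137 0.709
vertex -3.506 -3.184 0.064
vertex -4.284 -2.534 1.401
endloop
endfacet
facet normal 0.030 0.851 0.524
outer loop
vertex -4.284 -2.534 1.401
vertex -2.54 -2.659 1.504
vertex -3.469 -2.137 0.709
endloop
endfacet
facet normal 0.714 0.349 -0.607
outer loop
vertex -3.469 -2.137 0.709
vertex -2.576 -3.706 0.859
vertex -3.506 -3.184 0.064
endloop
endfacet
facet normal 0.715 0.349 -0.606
outer loop
vertex -2.54 -2.659 1.504
vertex -2.576 -3.706 0.859
vertex -3.469 -2.137 0.709
endloop
endfacet
facet normal -0.550 -0.153 -0.821
outer loop
vertex -1.246 -0.115 -3.646
vertex -2.42 1.067 -3.08
vertex -0.598 0.819 -4.254
endloop
endfacet
facet normal 0.668 -0.672 -0.321
outer loop
vertex -0.12 0.953 -3.54
vertex -1.246 -0.115 -3.646
vertex -0.598 0.819 -4.254
endloop
endfacet
facet normal -0.550 -0.154 -0.821
outer loop
vertex -0.598 0.819 -4.254
vertex -2.42 1.067 -3.08
vertex -1.772 2.002 -3.689
endloop
endfacet
facet normal 0.502 0.724 -0.472
outer loop
vertex -1.772 2.002 -3.689
vertex -0.12 0.953 -3.54
vertex -0.598 0.819 -4.254
endloop
endfacet
facet normal -0.502 -0.725 0.472
outer loop
vertex -1.246 -0.115 -3.646
vertex -1.942 1.201 -2.366
vertex -2.42 1.067 -3.08
endloop
endfacet
facet normal 0.667 -0.672 -0.321
outer loop
vertex -0.768 0.018 -2.931
vertex -1.246 -0.115 -3.646
vertex -0.12 0.953 -3.54
endloop
endfacet
facet normal -0.503 -0.724 0.471
outer loop
vertex -0.768 0.018 -2.931
vertex -1.942 1.201 -2.366
vertex -1.246 -0.115 -3.646
endloop
endfacet
facet normal -0.668 0.672 0.321
outer loop
vertex -2.42 1.067 -3.08
vertex -1.942 1.201 -2.366
vertex -1.772 2.002 -3.689
endloop
endfacet
facet normal 0.503 0.725 -0.471
outer loop
vertex -1.294 2.135 -2.974
vertex -0.12 0.953 -3.54
vertex -1.772 2.002 -3.689
endloop
endfacet
facet normal -0.667 0.672 0.321
outer loop
vertex -1.772 2.002 -3.689
vertex -1.942 1.201 -2.366
vertex -1.294 2.135 -2.974
endloop
endfacet
facet normal 0.550 0.153 0.821
outer loop
vertex -1.294 2.135 -2.974
vertex -0.768 0.018 -2.931
vertex -0.12 0.953 -3.54
endloop
endfacet
facet normal 0.550 0.153 0.821
outer loop
vertex -1.942 1.201 -2.366
vertex -0.768 0.018 -2.931
vertex -1.294 2.135 -2.974
endloop
endfacet

endsolid
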